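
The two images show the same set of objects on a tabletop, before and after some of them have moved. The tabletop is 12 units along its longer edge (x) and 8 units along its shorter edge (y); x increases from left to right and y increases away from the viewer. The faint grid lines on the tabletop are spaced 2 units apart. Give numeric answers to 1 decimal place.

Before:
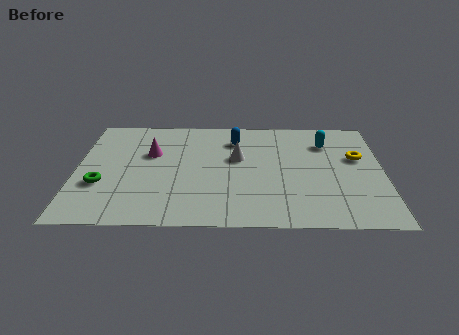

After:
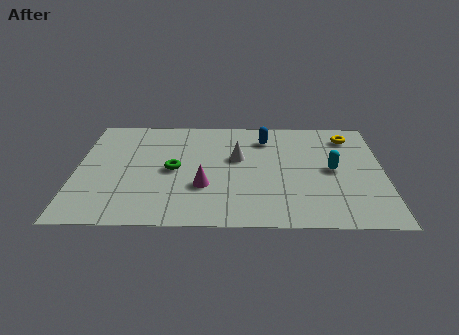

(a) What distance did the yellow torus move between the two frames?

1.6

The yellow torus was near (11.0, 4.9) before and (10.7, 6.5) after, so it travelled √(0.3² + 1.6²) ≈ 1.6 units.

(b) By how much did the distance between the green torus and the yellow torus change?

-2.8

The distance was about 10.2 in the first image and 7.4 in the second, so they moved 2.8 units closer together.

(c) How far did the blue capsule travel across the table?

1.2

From (6.2, 6.2) to (7.4, 6.3), the blue capsule covered √(1.2² + 0.1²) ≈ 1.2 units.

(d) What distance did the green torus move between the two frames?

3.0

The green torus moved from about (1.0, 2.8) to (3.8, 3.9), a distance of √(2.8² + 1.1²) ≈ 3.0.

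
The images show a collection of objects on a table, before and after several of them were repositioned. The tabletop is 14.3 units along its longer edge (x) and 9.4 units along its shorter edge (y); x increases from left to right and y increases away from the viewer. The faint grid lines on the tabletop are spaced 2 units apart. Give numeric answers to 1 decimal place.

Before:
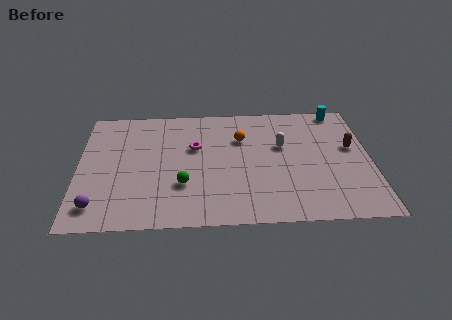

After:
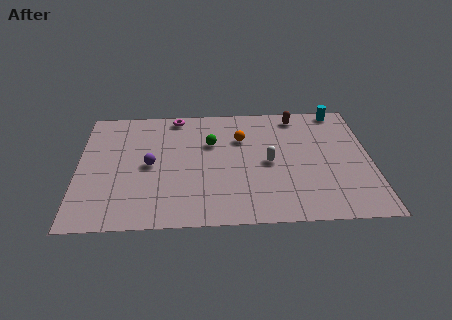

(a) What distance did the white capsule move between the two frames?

1.5

The white capsule moved from about (10.0, 5.8) to (9.3, 4.5), a distance of √(0.7² + 1.3²) ≈ 1.5.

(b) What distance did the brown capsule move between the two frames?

3.7

The brown capsule moved from about (13.4, 5.5) to (10.8, 8.2), a distance of √(2.6² + 2.7²) ≈ 3.7.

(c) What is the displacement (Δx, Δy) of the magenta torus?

(-0.9, 2.6)

The magenta torus started near (5.7, 5.9) and ended near (4.8, 8.5).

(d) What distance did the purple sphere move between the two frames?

3.9

The purple sphere was near (1.0, 1.6) before and (3.5, 4.6) after, so it travelled √(2.5² + 3.0²) ≈ 3.9 units.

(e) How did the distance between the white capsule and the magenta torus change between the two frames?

+1.7

They were about 4.3 units apart before and 6.0 after — 1.7 units further apart.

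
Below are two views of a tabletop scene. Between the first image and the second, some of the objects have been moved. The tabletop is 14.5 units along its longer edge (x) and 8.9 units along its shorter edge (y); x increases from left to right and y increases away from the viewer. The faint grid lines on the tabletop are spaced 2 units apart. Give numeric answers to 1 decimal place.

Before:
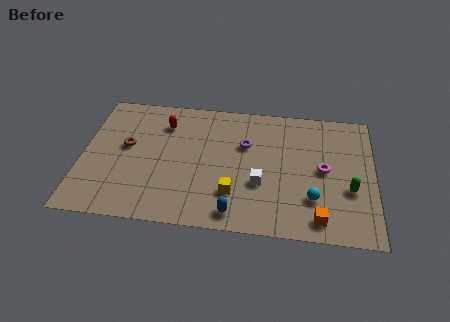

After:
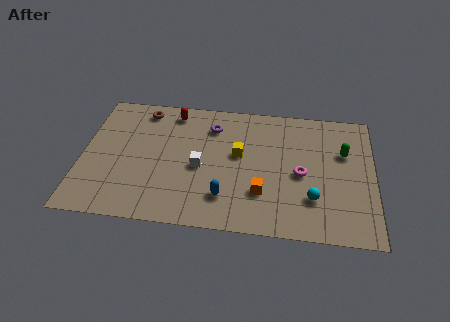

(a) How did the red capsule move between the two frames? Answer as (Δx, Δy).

(0.4, 0.9)

The red capsule was at about (4.0, 6.8) and moved to about (4.4, 7.7).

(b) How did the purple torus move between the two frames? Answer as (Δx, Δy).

(-1.7, 1.1)

The purple torus was at about (8.1, 5.8) and moved to about (6.4, 6.9).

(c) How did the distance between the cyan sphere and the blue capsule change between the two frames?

+0.3

Before: roughly 4.0 units apart; after: 4.3. That's 0.3 units further apart.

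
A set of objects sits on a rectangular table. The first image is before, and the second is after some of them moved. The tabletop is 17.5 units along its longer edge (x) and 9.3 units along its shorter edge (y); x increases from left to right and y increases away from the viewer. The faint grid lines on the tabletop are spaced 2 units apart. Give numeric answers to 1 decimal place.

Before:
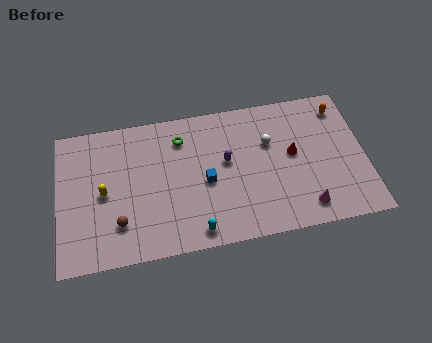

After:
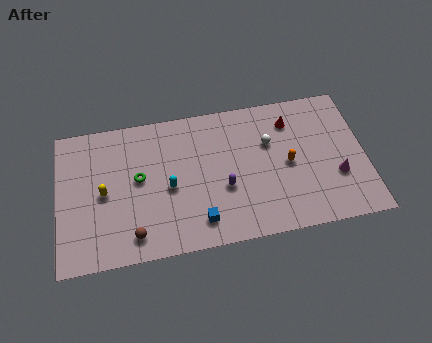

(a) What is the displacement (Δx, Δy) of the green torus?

(-2.5, -2.2)

From the two frames, the green torus sits at roughly (7.1, 7.3) before and (4.6, 5.1) after.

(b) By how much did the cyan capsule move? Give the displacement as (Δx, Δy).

(-1.4, 3.1)

From the two frames, the cyan capsule sits at roughly (7.7, 1.1) before and (6.3, 4.2) after.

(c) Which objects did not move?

the white sphere and the yellow capsule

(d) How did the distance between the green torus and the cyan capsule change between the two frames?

-4.3

The distance was about 6.2 in the first image and 1.9 in the second, so they moved 4.3 units closer together.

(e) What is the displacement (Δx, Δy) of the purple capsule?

(-0.2, -1.7)

From the two frames, the purple capsule sits at roughly (9.6, 5.3) before and (9.4, 3.6) after.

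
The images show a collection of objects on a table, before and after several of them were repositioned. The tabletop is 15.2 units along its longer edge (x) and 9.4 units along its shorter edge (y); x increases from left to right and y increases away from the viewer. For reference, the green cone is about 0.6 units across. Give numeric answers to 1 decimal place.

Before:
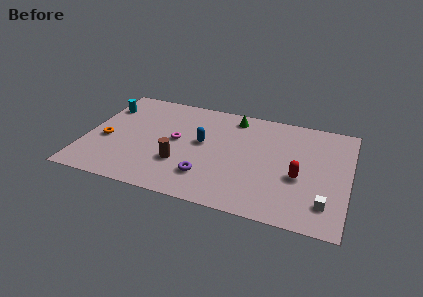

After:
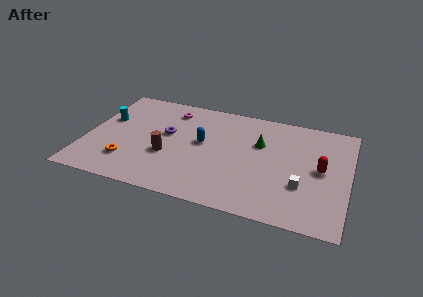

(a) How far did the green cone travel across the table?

2.6

From (8.3, 8.1) to (10.0, 6.1), the green cone covered √(1.7² + 2.0²) ≈ 2.6 units.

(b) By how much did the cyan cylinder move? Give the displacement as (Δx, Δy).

(0.2, -1.2)

The cyan cylinder started near (0.8, 7.0) and ended near (1.0, 5.8).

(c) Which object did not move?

the blue capsule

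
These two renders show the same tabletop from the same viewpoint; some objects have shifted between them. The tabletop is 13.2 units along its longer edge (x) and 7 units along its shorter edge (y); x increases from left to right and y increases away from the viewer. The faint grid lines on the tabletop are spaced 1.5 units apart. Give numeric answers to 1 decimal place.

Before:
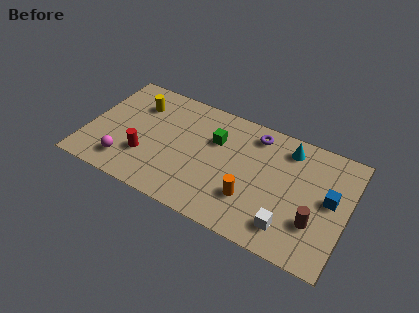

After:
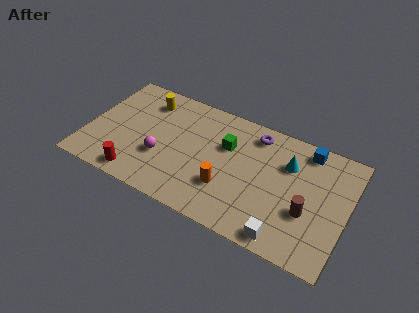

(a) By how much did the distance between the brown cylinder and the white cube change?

+0.6

They were about 1.4 units apart before and 2.0 after — 0.6 units further apart.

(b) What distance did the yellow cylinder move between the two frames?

0.6

The yellow cylinder was near (2.3, 5.2) before and (2.7, 5.6) after, so it travelled √(0.4² + 0.4²) ≈ 0.6 units.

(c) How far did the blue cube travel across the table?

2.7

The blue cube was near (12.3, 3.8) before and (10.9, 6.1) after, so it travelled √(1.4² + 2.3²) ≈ 2.7 units.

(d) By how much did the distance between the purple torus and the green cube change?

-0.4

Before: roughly 2.2 units apart; after: 1.8. That's 0.4 units closer together.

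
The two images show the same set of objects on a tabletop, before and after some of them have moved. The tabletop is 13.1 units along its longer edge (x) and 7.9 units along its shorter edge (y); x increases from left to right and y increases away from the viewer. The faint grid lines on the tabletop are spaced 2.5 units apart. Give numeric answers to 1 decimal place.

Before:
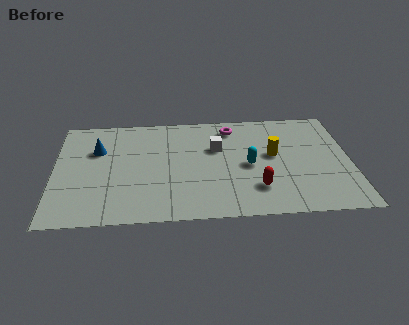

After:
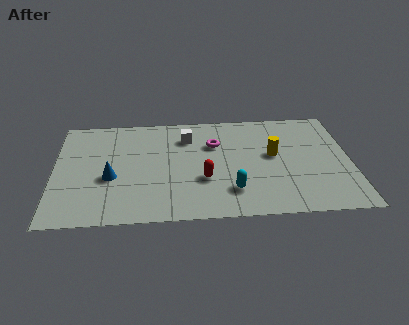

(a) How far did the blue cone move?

2.2

The blue cone was near (1.9, 5.3) before and (2.5, 3.2) after, so it travelled √(0.6² + 2.1²) ≈ 2.2 units.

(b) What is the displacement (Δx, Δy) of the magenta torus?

(-0.8, -1.2)

The magenta torus was at about (7.9, 6.6) and moved to about (7.1, 5.4).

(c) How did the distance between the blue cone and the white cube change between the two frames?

-0.9

The distance was about 5.3 in the first image and 4.4 in the second, so they moved 0.9 units closer together.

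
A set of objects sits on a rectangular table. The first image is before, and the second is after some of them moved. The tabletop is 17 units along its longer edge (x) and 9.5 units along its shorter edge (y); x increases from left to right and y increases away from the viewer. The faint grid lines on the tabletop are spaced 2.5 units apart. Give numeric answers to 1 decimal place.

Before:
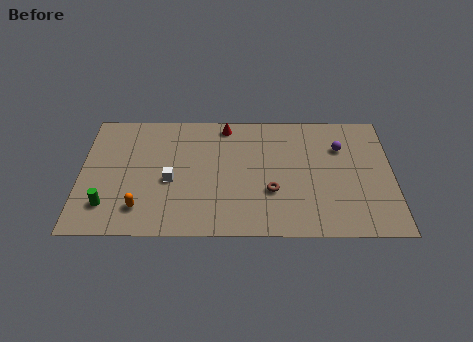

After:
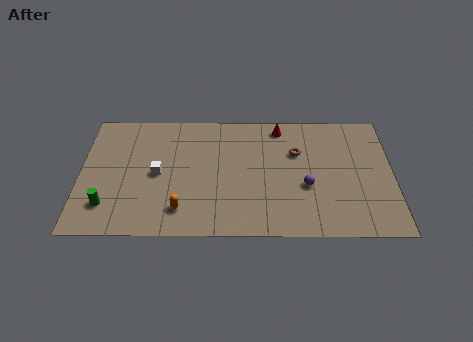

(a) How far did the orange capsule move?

2.2

The orange capsule was near (3.3, 2.0) before and (5.5, 1.9) after, so it travelled √(2.2² + 0.1²) ≈ 2.2 units.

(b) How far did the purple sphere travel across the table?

3.6

From (14.2, 6.7) to (12.3, 3.7), the purple sphere covered √(1.9² + 3.0²) ≈ 3.6 units.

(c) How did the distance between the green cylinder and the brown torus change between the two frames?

+2.1

The distance was about 9.0 in the first image and 11.1 in the second, so they moved 2.1 units further apart.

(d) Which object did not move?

the green cylinder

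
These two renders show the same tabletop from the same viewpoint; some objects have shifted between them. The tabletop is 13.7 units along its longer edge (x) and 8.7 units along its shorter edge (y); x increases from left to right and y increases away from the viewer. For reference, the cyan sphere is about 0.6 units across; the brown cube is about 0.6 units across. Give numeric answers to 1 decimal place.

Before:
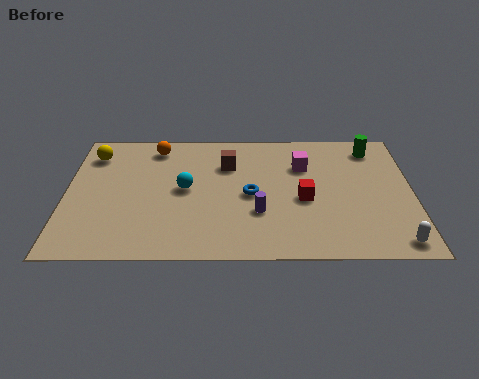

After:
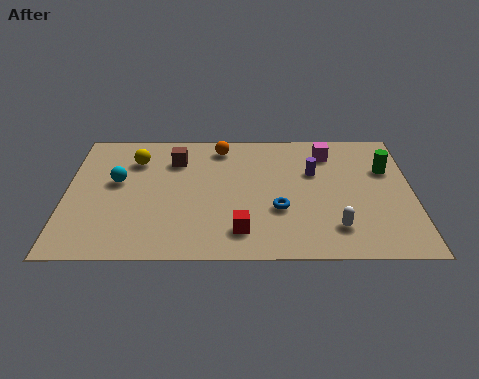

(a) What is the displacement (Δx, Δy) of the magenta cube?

(1.0, 0.9)

The magenta cube started near (9.4, 6.1) and ended near (10.4, 7.0).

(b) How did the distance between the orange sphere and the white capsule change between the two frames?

-4.3

They were about 11.4 units apart before and 7.1 after — 4.3 units closer together.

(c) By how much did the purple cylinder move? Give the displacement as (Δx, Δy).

(2.2, 2.7)

From the two frames, the purple cylinder sits at roughly (7.6, 2.9) before and (9.8, 5.6) after.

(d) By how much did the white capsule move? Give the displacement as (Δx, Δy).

(-2.3, 0.9)

The white capsule started near (12.9, 1.0) and ended near (10.6, 1.9).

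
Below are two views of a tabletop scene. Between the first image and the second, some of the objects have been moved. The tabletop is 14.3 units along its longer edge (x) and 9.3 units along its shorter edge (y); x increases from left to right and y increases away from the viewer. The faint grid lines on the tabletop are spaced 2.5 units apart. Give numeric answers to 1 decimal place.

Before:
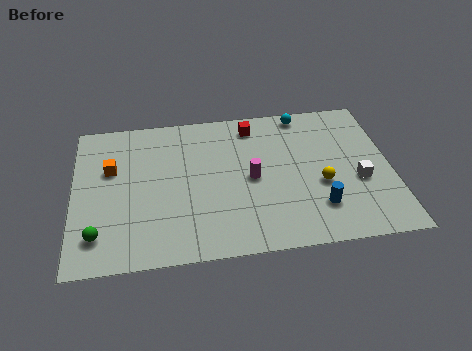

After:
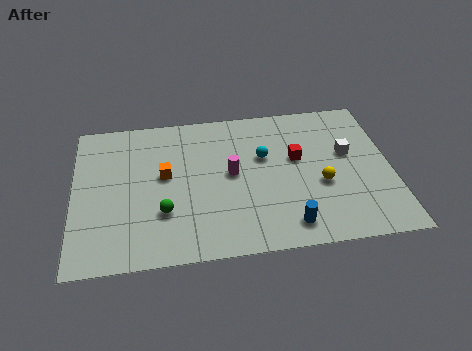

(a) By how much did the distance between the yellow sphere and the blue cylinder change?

+1.4

The distance was about 1.4 in the first image and 2.8 in the second, so they moved 1.4 units further apart.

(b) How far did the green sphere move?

3.1

The green sphere was near (1.1, 1.9) before and (4.0, 2.9) after, so it travelled √(2.9² + 1.0²) ≈ 3.1 units.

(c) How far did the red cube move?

3.1

The red cube moved from about (8.2, 7.9) to (10.1, 5.5), a distance of √(1.9² + 2.4²) ≈ 3.1.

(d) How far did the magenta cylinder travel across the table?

1.0

The magenta cylinder moved from about (8.0, 4.5) to (7.1, 4.9), a distance of √(0.9² + 0.4²) ≈ 1.0.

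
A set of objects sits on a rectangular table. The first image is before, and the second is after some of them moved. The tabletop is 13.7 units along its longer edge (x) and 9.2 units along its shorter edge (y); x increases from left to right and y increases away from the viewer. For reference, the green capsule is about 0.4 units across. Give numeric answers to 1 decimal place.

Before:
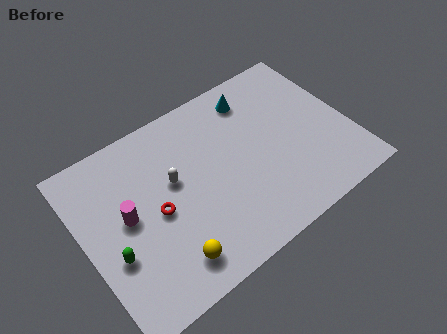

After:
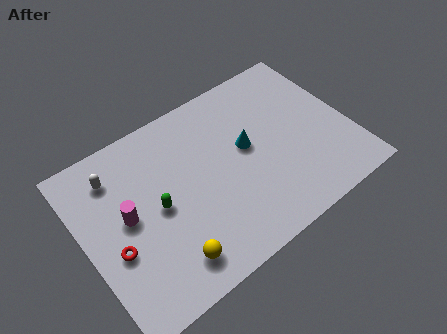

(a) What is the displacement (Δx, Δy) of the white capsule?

(-2.7, 1.9)

The white capsule started near (4.7, 5.4) and ended near (2.0, 7.3).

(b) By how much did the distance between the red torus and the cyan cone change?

+0.7

Before: roughly 6.7 units apart; after: 7.4. That's 0.7 units further apart.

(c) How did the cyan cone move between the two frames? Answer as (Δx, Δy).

(-0.9, -2.5)

The cyan cone started near (9.4, 7.6) and ended near (8.5, 5.1).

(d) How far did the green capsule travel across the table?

2.7

From (1.2, 3.4) to (3.7, 4.5), the green capsule covered √(2.5² + 1.1²) ≈ 2.7 units.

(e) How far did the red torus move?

2.4

The red torus was near (3.6, 4.3) before and (1.3, 3.6) after, so it travelled √(2.3² + 0.7²) ≈ 2.4 units.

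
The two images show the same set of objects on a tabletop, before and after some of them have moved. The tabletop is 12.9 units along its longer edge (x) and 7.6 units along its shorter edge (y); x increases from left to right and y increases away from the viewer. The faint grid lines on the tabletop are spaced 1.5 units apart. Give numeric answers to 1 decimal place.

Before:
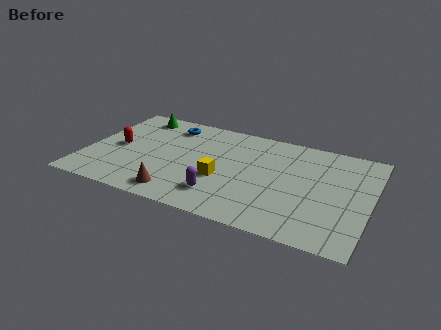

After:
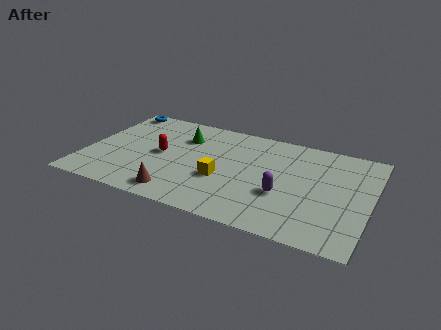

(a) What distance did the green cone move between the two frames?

2.5

The green cone moved from about (1.9, 6.5) to (4.2, 5.5), a distance of √(2.3² + 1.0²) ≈ 2.5.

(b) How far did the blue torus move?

2.7

From (3.5, 6.2) to (0.9, 6.8), the blue torus covered √(2.6² + 0.6²) ≈ 2.7 units.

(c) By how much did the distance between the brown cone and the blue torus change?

+1.5

They were about 5.2 units apart before and 6.7 after — 1.5 units further apart.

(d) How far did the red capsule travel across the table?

2.0

The red capsule was near (1.4, 3.7) before and (3.4, 3.8) after, so it travelled √(2.0² + 0.1²) ≈ 2.0 units.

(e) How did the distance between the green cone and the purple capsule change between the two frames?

-1.0

They were about 6.6 units apart before and 5.6 after — 1.0 units closer together.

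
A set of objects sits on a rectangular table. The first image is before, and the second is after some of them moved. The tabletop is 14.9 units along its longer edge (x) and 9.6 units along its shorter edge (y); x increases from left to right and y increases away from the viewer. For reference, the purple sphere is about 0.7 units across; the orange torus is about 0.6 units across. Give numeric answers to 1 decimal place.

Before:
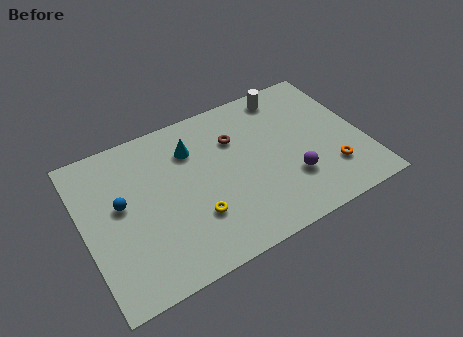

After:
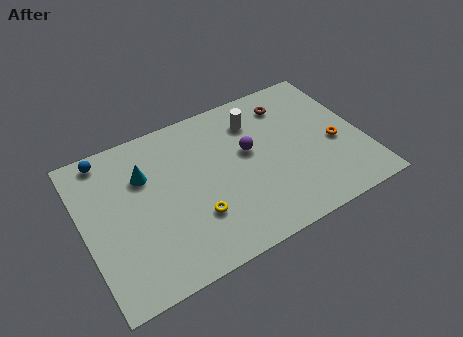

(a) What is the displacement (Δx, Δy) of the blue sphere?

(-0.4, 3.2)

From the two frames, the blue sphere sits at roughly (2.0, 5.4) before and (1.6, 8.6) after.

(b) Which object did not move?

the yellow torus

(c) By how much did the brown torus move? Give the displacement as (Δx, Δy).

(3.1, 1.0)

The brown torus started near (8.3, 6.7) and ended near (11.4, 7.7).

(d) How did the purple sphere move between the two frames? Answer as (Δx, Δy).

(-1.9, 2.7)

The purple sphere started near (10.8, 2.9) and ended near (8.9, 5.6).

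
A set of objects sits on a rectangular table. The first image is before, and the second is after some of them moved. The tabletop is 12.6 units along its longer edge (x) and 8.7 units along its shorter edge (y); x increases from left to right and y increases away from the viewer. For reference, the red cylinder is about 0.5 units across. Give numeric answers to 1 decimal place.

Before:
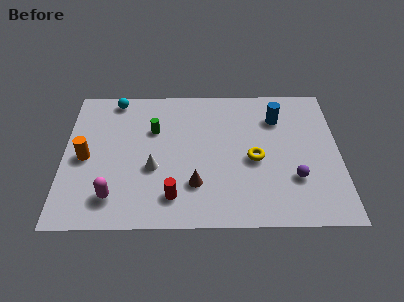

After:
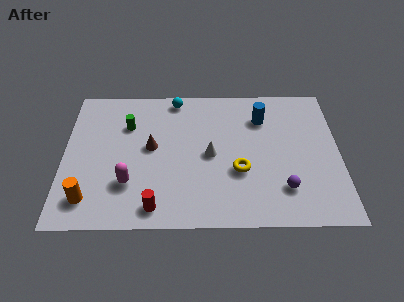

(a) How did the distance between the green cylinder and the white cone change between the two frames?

+1.8

They were about 2.4 units apart before and 4.2 after — 1.8 units further apart.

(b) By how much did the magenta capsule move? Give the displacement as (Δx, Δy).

(0.7, 0.8)

The magenta capsule started near (2.3, 1.7) and ended near (3.0, 2.5).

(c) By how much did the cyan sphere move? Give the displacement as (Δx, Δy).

(2.8, 0.0)

The cyan sphere started near (2.3, 7.8) and ended near (5.1, 7.8).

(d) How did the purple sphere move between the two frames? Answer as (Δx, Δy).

(-0.5, -0.6)

From the two frames, the purple sphere sits at roughly (10.5, 2.7) before and (10.0, 2.1) after.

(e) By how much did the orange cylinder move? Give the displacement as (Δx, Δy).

(0.2, -2.5)

The orange cylinder was at about (1.0, 4.1) and moved to about (1.2, 1.6).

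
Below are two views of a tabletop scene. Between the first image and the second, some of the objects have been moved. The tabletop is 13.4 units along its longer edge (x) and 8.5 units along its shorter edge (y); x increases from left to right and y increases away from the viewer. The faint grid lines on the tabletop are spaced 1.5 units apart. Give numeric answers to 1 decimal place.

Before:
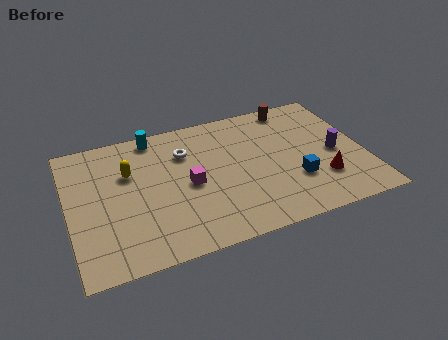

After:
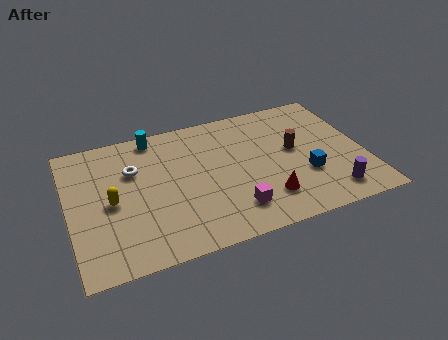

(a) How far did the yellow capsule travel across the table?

1.8

The yellow capsule moved from about (2.8, 5.6) to (1.9, 4.0), a distance of √(0.9² + 1.6²) ≈ 1.8.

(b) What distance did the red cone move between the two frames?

2.6

From (11.3, 2.4) to (8.7, 2.0), the red cone covered √(2.6² + 0.4²) ≈ 2.6 units.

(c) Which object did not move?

the cyan cylinder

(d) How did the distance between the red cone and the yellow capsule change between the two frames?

-2.0

Before: roughly 9.1 units apart; after: 7.1. That's 2.0 units closer together.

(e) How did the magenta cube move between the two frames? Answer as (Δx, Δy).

(1.8, -2.2)

The magenta cube started near (5.4, 4.0) and ended near (7.2, 1.8).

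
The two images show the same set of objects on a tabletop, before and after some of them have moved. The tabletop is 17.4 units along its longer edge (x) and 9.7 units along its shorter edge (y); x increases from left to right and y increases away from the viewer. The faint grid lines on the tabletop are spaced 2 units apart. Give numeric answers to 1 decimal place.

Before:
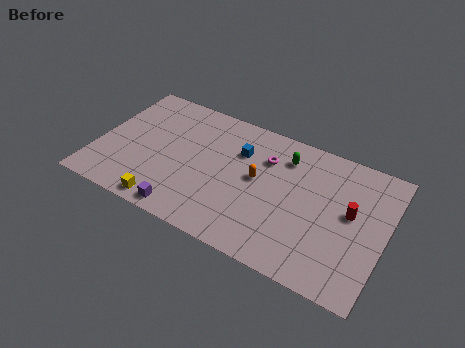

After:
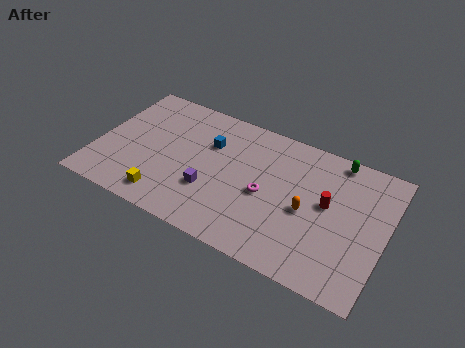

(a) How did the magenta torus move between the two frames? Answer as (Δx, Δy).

(0.3, -2.6)

From the two frames, the magenta torus sits at roughly (10.0, 7.0) before and (10.3, 4.4) after.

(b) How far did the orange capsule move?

3.2

The orange capsule moved from about (9.7, 5.3) to (12.8, 4.4), a distance of √(3.1² + 0.9²) ≈ 3.2.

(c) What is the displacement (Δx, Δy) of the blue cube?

(-1.8, -0.2)

The blue cube started near (8.4, 6.8) and ended near (6.6, 6.6).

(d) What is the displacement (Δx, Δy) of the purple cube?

(1.2, 2.2)

From the two frames, the purple cube sits at roughly (5.9, 1.0) before and (7.1, 3.2) after.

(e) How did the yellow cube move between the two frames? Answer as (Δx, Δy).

(-0.1, 0.5)

From the two frames, the yellow cube sits at roughly (4.7, 1.0) before and (4.6, 1.5) after.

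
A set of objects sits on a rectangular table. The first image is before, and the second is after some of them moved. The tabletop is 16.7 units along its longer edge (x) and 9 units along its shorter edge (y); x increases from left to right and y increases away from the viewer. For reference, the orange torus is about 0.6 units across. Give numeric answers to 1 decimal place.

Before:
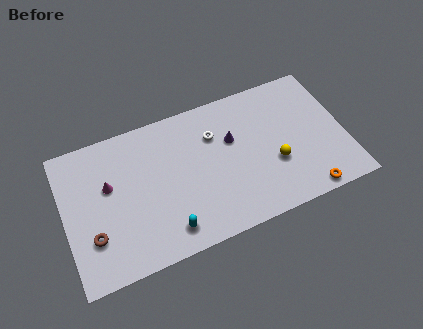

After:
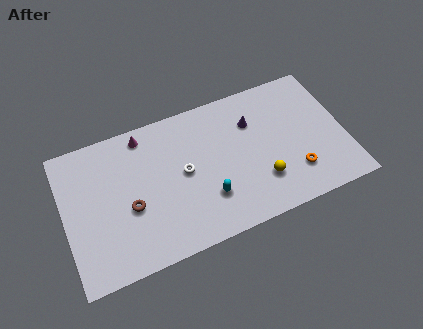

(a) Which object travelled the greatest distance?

the magenta cone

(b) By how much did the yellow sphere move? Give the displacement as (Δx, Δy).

(-0.9, -0.8)

The yellow sphere started near (12.4, 3.3) and ended near (11.5, 2.5).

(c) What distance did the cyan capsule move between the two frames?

2.7

The cyan capsule moved from about (5.8, 1.5) to (8.3, 2.6), a distance of √(2.5² + 1.1²) ≈ 2.7.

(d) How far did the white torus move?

2.6

The white torus was near (9.1, 6.4) before and (7.1, 4.7) after, so it travelled √(2.0² + 1.7²) ≈ 2.6 units.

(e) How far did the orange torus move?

1.6

The orange torus was near (14.0, 0.8) before and (13.5, 2.3) after, so it travelled √(0.5² + 1.5²) ≈ 1.6 units.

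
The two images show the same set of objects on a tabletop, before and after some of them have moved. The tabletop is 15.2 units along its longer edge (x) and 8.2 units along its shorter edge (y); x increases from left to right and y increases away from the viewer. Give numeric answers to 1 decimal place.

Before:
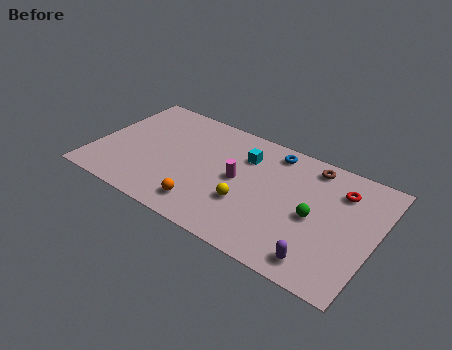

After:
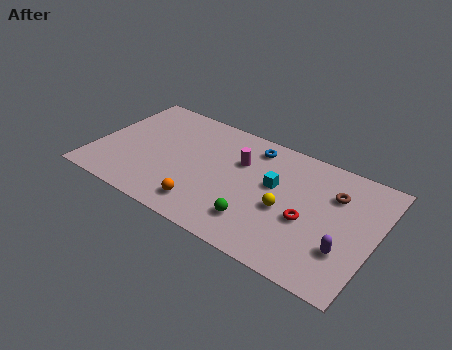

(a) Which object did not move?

the orange sphere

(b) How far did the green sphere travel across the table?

3.4

From (12.0, 3.8) to (9.2, 1.9), the green sphere covered √(2.8² + 1.9²) ≈ 3.4 units.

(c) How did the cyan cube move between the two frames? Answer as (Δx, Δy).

(1.8, -1.2)

From the two frames, the cyan cube sits at roughly (7.9, 6.0) before and (9.7, 4.8) after.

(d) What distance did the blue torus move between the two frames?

1.1

From (9.3, 7.1) to (8.2, 6.9), the blue torus covered √(1.1² + 0.2²) ≈ 1.1 units.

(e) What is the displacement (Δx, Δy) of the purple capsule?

(1.1, 1.3)

From the two frames, the purple capsule sits at roughly (12.7, 1.2) before and (13.8, 2.5) after.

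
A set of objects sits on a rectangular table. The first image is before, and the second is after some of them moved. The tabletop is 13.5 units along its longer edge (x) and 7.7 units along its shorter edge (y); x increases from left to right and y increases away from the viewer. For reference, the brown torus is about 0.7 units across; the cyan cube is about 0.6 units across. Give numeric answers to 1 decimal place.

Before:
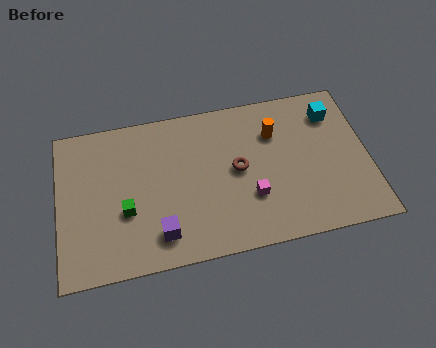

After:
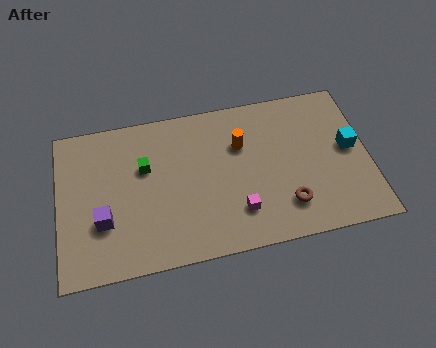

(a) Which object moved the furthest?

the brown torus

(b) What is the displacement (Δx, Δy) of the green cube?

(0.9, 2.0)

The green cube was at about (2.9, 2.9) and moved to about (3.8, 4.9).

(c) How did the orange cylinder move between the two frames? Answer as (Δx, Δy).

(-1.5, -0.3)

The orange cylinder started near (9.5, 5.5) and ended near (8.0, 5.2).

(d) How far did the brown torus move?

3.0

The brown torus moved from about (7.8, 4.0) to (9.8, 1.8), a distance of √(2.0² + 2.2²) ≈ 3.0.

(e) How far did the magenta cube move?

0.8

The magenta cube moved from about (8.3, 2.5) to (7.7, 1.9), a distance of √(0.6² + 0.6²) ≈ 0.8.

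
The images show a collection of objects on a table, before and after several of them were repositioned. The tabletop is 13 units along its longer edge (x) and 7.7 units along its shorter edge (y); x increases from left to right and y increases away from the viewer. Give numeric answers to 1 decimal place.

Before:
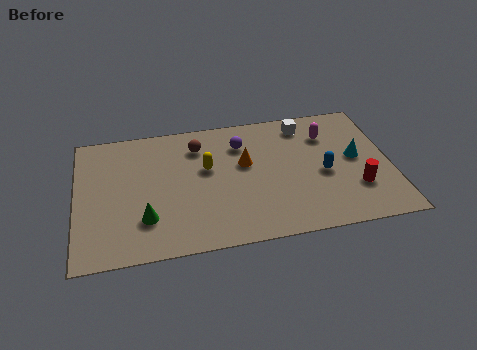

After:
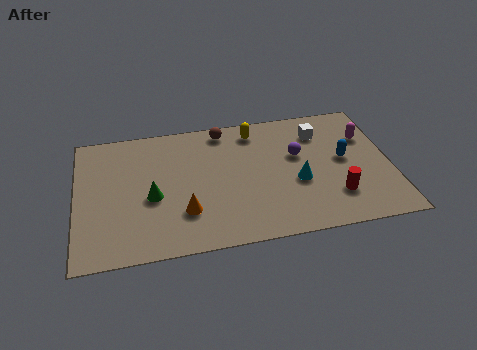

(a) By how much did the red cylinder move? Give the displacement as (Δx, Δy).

(-0.9, -0.3)

The red cylinder started near (11.5, 2.3) and ended near (10.6, 2.0).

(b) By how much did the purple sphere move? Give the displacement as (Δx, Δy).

(2.3, -1.1)

The purple sphere was at about (6.9, 5.8) and moved to about (9.2, 4.7).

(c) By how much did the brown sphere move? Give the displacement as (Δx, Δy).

(1.1, 0.8)

From the two frames, the brown sphere sits at roughly (5.1, 6.0) before and (6.2, 6.8) after.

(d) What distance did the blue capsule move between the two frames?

1.1

From (10.2, 3.4) to (11.1, 4.1), the blue capsule covered √(0.9² + 0.7²) ≈ 1.1 units.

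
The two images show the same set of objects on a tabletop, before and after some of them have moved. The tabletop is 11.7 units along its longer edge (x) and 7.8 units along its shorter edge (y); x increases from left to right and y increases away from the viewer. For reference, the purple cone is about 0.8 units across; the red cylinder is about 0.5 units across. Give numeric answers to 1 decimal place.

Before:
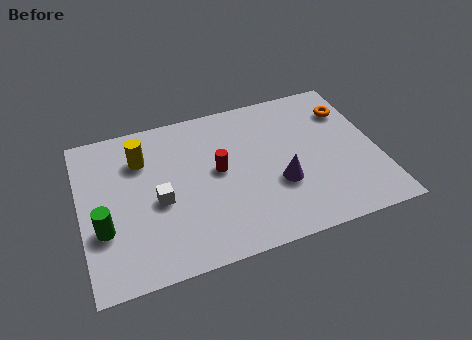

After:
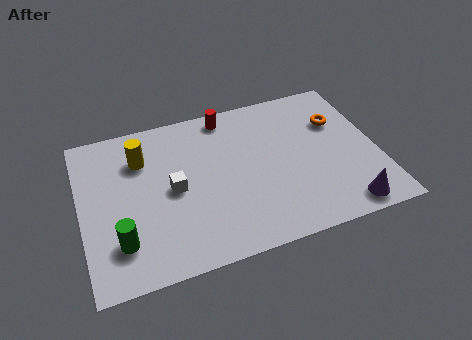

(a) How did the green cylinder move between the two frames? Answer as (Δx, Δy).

(0.6, -0.8)

From the two frames, the green cylinder sits at roughly (0.8, 2.7) before and (1.4, 1.9) after.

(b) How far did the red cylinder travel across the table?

2.8

The red cylinder moved from about (5.4, 4.2) to (6.0, 6.9), a distance of √(0.6² + 2.7²) ≈ 2.8.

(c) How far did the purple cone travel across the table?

3.1

From (7.7, 2.8) to (10.1, 0.9), the purple cone covered √(2.4² + 1.9²) ≈ 3.1 units.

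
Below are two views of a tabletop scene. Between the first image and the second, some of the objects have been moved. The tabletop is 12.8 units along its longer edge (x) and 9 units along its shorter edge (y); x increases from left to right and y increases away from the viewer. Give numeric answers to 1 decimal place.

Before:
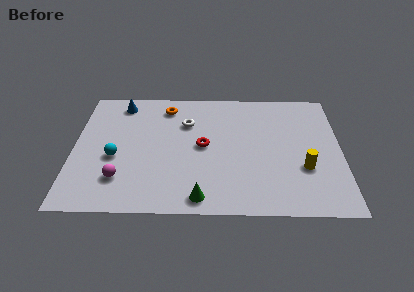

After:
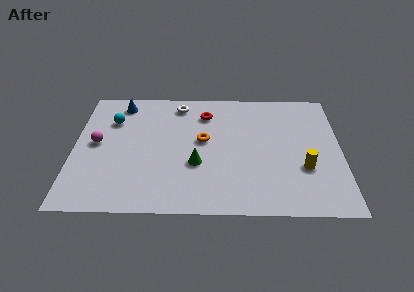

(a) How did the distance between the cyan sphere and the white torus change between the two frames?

-0.8

The distance was about 4.3 in the first image and 3.5 in the second, so they moved 0.8 units closer together.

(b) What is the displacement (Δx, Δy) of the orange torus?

(1.8, -2.5)

The orange torus started near (4.4, 7.5) and ended near (6.2, 5.0).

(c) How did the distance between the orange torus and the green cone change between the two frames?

-5.0

The distance was about 6.7 in the first image and 1.7 in the second, so they moved 5.0 units closer together.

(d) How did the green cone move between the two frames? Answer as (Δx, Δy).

(-0.2, 2.3)

The green cone started near (6.1, 1.0) and ended near (5.9, 3.3).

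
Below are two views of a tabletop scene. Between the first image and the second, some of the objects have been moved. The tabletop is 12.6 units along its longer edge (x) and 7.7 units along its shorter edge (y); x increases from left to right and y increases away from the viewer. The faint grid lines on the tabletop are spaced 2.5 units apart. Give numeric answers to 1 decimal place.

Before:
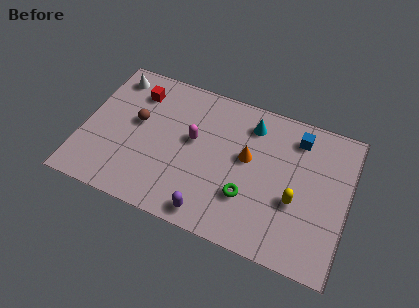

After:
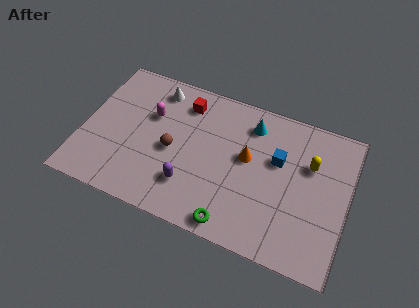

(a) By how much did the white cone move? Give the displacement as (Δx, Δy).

(2.1, 0.0)

The white cone was at about (1.1, 6.5) and moved to about (3.2, 6.5).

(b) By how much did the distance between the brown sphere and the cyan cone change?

-1.2

Before: roughly 5.6 units apart; after: 4.4. That's 1.2 units closer together.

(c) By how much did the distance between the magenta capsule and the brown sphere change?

-0.8

Before: roughly 2.7 units apart; after: 1.9. That's 0.8 units closer together.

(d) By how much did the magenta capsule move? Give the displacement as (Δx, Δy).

(-2.1, 0.6)

From the two frames, the magenta capsule sits at roughly (5.2, 4.4) before and (3.1, 5.0) after.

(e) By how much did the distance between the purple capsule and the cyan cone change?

-0.6

The distance was about 5.5 in the first image and 4.9 in the second, so they moved 0.6 units closer together.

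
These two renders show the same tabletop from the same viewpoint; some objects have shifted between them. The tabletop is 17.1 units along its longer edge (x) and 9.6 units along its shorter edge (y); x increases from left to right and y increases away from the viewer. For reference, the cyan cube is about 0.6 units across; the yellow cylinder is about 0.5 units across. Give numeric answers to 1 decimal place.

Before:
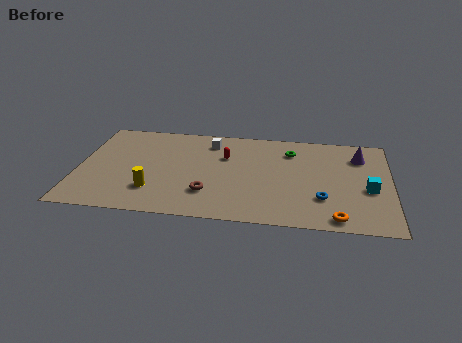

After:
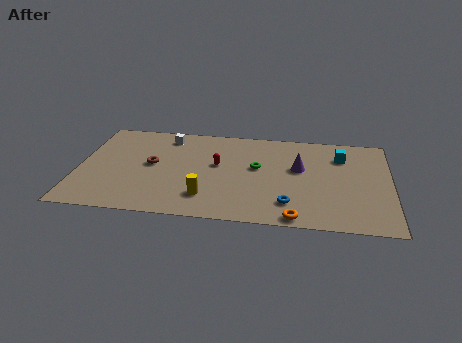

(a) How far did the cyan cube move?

3.5

The cyan cube moved from about (15.9, 4.0) to (14.4, 7.2), a distance of √(1.5² + 3.2²) ≈ 3.5.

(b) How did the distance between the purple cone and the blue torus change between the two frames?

-1.3

The distance was about 4.9 in the first image and 3.6 in the second, so they moved 1.3 units closer together.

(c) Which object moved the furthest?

the brown torus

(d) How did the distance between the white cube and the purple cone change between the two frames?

-0.5

They were about 8.3 units apart before and 7.8 after — 0.5 units closer together.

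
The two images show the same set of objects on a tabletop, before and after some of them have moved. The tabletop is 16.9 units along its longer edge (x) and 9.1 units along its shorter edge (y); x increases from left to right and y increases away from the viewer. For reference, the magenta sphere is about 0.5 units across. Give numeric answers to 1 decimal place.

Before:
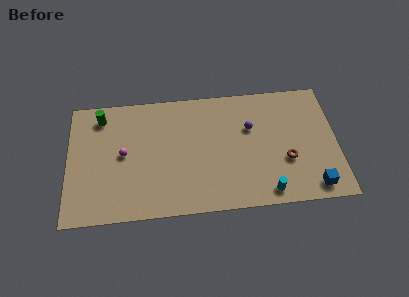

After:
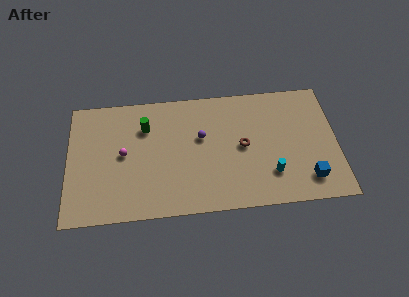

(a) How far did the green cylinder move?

3.0

From (2.1, 7.6) to (4.9, 6.6), the green cylinder covered √(2.8² + 1.0²) ≈ 3.0 units.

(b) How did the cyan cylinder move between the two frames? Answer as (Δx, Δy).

(0.3, 1.3)

The cyan cylinder started near (12.4, 1.1) and ended near (12.7, 2.4).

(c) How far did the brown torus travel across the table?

3.0

From (13.7, 3.3) to (11.0, 4.6), the brown torus covered √(2.7² + 1.3²) ≈ 3.0 units.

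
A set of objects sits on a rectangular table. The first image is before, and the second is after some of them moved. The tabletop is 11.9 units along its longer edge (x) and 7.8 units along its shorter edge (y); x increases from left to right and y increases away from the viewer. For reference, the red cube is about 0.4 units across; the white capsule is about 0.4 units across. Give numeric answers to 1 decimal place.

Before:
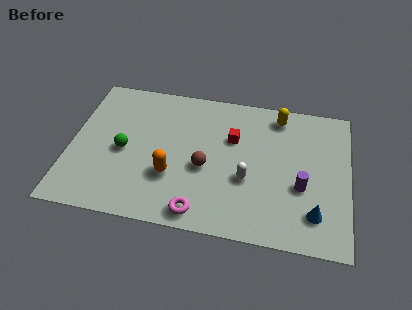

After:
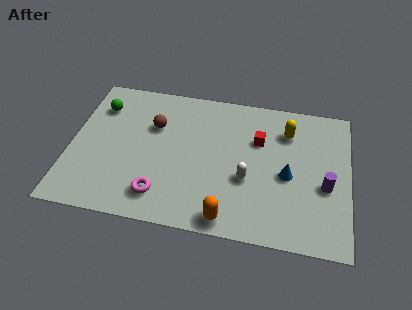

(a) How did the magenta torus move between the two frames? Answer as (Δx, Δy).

(-1.7, 0.6)

From the two frames, the magenta torus sits at roughly (5.7, 0.9) before and (4.0, 1.5) after.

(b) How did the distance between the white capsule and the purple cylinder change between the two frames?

+1.0

They were about 2.3 units apart before and 3.3 after — 1.0 units further apart.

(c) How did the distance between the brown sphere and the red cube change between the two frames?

+2.4

They were about 2.1 units apart before and 4.5 after — 2.4 units further apart.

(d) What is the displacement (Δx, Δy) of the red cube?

(1.1, 0.1)

From the two frames, the red cube sits at roughly (6.9, 5.1) before and (8.0, 5.2) after.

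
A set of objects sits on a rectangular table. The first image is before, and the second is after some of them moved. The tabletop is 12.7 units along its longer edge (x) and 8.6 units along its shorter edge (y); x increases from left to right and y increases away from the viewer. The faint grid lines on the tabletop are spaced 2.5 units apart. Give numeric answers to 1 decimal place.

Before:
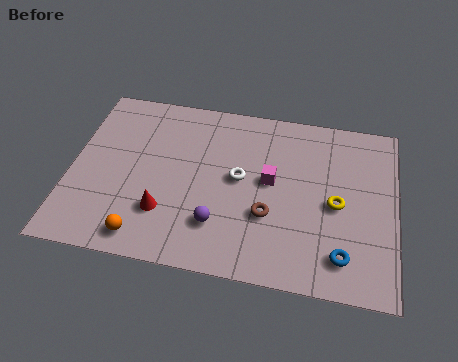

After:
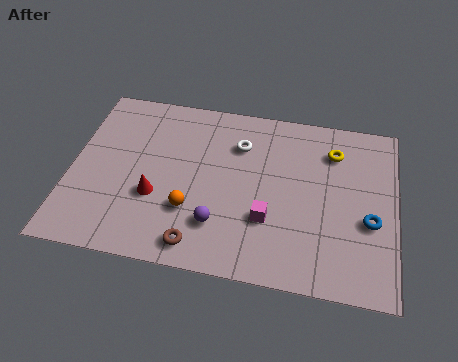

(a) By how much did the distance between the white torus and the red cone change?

+0.9

They were about 3.6 units apart before and 4.5 after — 0.9 units further apart.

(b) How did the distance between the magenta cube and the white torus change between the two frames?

+2.5

They were about 1.2 units apart before and 3.7 after — 2.5 units further apart.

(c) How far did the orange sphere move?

2.3

From (3.1, 1.1) to (4.8, 2.7), the orange sphere covered √(1.7² + 1.6²) ≈ 2.3 units.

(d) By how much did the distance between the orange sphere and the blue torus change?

-0.7

Before: roughly 7.6 units apart; after: 6.9. That's 0.7 units closer together.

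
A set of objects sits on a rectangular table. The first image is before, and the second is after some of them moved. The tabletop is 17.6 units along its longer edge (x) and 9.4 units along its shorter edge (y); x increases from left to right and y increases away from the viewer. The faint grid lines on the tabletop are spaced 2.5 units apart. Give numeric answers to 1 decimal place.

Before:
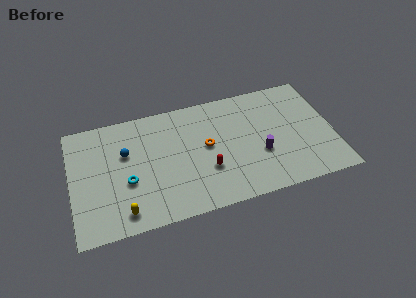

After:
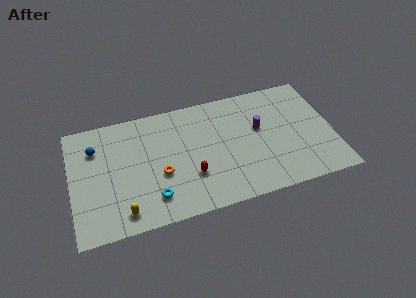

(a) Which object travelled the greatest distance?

the orange torus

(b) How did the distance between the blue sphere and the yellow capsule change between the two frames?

+1.1

They were about 4.6 units apart before and 5.7 after — 1.1 units further apart.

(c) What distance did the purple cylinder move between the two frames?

2.1

The purple cylinder moved from about (12.6, 3.5) to (12.7, 5.6), a distance of √(0.1² + 2.1²) ≈ 2.1.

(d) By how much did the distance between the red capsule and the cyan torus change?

-2.5

Before: roughly 5.3 units apart; after: 2.8. That's 2.5 units closer together.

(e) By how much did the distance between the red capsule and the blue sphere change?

+1.3

They were about 6.0 units apart before and 7.3 after — 1.3 units further apart.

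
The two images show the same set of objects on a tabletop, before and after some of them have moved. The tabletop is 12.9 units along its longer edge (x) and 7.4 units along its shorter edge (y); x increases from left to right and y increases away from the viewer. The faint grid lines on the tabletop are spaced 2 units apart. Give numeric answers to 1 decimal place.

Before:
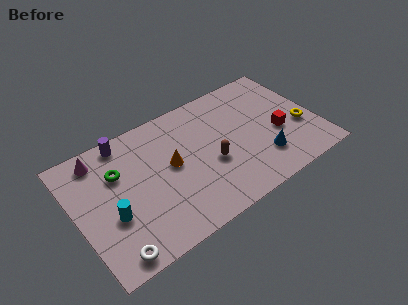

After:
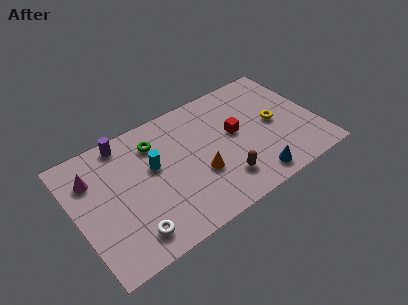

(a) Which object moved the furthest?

the cyan cylinder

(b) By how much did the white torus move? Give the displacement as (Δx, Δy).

(1.1, 0.5)

The white torus was at about (1.4, 0.8) and moved to about (2.5, 1.3).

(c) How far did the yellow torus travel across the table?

1.6

From (12.0, 2.8) to (10.7, 3.7), the yellow torus covered √(1.3² + 0.9²) ≈ 1.6 units.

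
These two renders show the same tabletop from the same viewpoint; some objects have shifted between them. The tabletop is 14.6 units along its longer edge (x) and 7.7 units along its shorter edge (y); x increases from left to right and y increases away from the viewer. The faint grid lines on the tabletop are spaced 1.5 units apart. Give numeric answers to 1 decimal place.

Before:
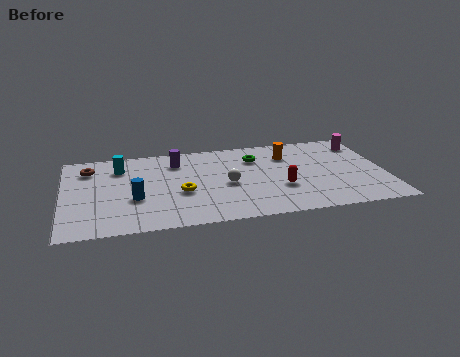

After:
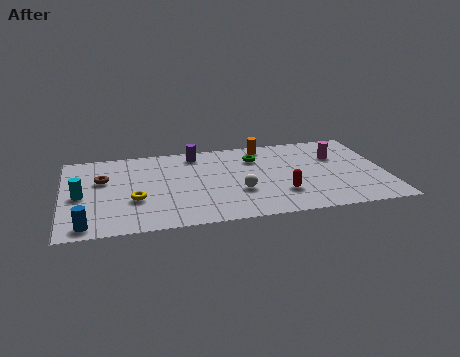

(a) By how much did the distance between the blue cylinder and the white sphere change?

+2.9

The distance was about 4.2 in the first image and 7.1 in the second, so they moved 2.9 units further apart.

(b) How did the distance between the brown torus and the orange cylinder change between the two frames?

-1.4

Before: roughly 9.1 units apart; after: 7.7. That's 1.4 units closer together.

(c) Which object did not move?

the green torus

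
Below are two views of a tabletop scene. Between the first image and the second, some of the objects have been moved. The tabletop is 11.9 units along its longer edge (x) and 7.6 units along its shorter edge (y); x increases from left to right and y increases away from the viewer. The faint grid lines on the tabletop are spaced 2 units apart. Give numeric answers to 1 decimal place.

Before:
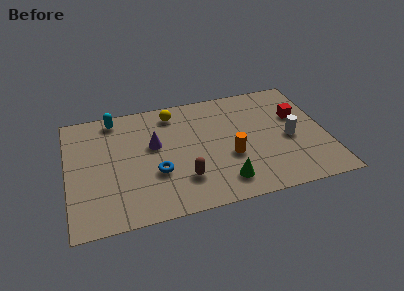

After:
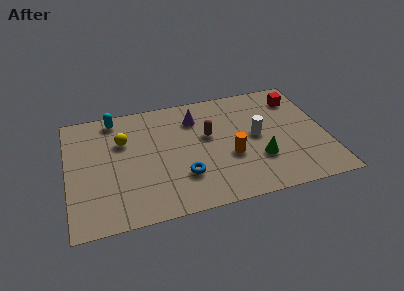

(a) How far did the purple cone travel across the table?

2.4

The purple cone moved from about (4.0, 4.5) to (6.0, 5.8), a distance of √(2.0² + 1.3²) ≈ 2.4.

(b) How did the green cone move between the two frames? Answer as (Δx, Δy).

(1.7, 1.0)

The green cone started near (7.0, 1.4) and ended near (8.7, 2.4).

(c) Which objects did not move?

the cyan capsule and the orange cylinder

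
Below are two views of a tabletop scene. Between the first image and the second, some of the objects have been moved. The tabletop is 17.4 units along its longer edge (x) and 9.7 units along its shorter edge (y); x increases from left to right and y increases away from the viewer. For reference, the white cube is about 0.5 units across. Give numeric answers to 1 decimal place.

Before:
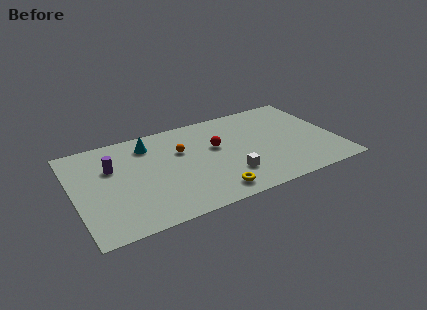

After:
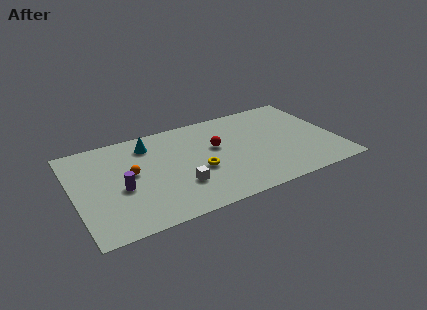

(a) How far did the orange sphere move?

3.5

The orange sphere moved from about (7.2, 6.3) to (3.8, 5.3), a distance of √(3.4² + 1.0²) ≈ 3.5.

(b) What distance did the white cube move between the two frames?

3.3

From (10.0, 2.6) to (6.7, 2.9), the white cube covered √(3.3² + 0.3²) ≈ 3.3 units.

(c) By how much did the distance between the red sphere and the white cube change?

+0.8

The distance was about 3.2 in the first image and 4.0 in the second, so they moved 0.8 units further apart.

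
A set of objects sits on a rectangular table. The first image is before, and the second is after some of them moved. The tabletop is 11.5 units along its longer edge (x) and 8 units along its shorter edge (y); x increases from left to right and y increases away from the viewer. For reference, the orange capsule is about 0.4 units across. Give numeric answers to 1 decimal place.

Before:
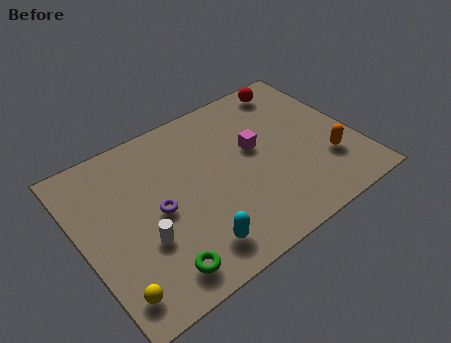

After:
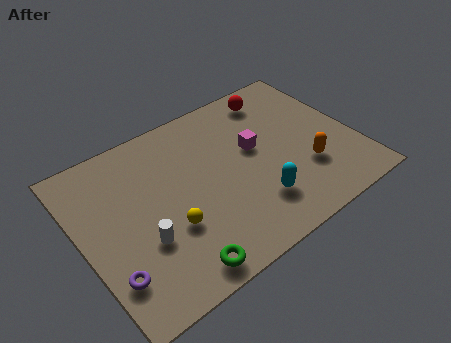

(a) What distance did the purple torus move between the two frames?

2.9

From (3.1, 3.8) to (0.8, 2.0), the purple torus covered √(2.3² + 1.8²) ≈ 2.9 units.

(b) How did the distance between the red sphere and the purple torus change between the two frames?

+2.1

The distance was about 7.2 in the first image and 9.3 in the second, so they moved 2.1 units further apart.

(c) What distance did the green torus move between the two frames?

0.8

From (2.6, 1.2) to (3.3, 0.9), the green torus covered √(0.7² + 0.3²) ≈ 0.8 units.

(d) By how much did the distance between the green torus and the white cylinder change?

+0.5

The distance was about 1.6 in the first image and 2.1 in the second, so they moved 0.5 units further apart.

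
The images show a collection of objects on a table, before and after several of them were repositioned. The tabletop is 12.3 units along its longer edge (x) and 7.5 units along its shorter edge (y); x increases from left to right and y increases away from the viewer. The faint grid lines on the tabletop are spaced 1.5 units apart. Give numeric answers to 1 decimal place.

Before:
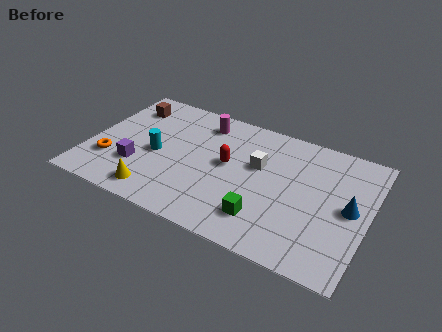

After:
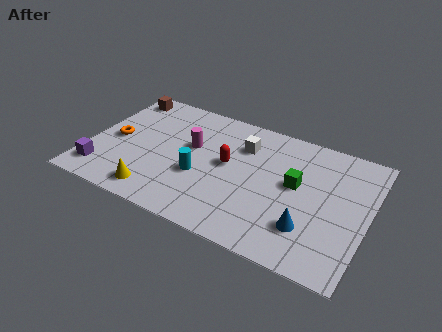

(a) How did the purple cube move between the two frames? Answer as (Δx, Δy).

(-1.5, -0.9)

The purple cube was at about (2.3, 2.3) and moved to about (0.8, 1.4).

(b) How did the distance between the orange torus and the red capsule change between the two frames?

-0.3

The distance was about 5.3 in the first image and 5.0 in the second, so they moved 0.3 units closer together.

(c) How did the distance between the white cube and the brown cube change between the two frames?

-0.4

They were about 6.2 units apart before and 5.8 after — 0.4 units closer together.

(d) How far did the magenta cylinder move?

1.7

From (4.7, 6.2) to (4.4, 4.5), the magenta cylinder covered √(0.3² + 1.7²) ≈ 1.7 units.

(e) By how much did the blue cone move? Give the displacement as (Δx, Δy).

(-1.6, -1.8)

The blue cone was at about (11.5, 3.8) and moved to about (9.9, 2.0).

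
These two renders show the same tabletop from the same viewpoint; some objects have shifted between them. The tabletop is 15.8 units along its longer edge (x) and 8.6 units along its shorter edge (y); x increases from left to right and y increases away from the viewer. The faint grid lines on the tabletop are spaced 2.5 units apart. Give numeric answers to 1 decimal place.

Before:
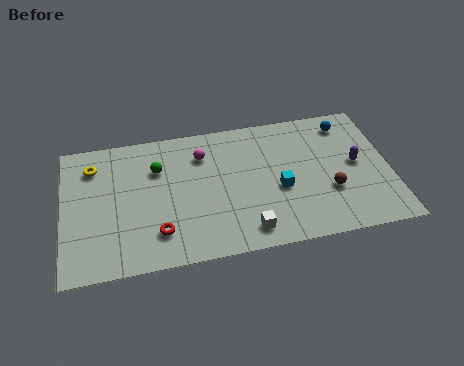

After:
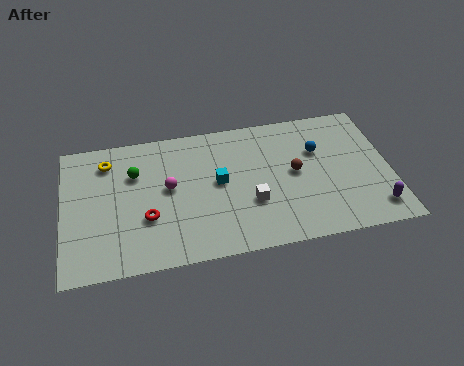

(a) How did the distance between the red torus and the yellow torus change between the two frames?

-1.3

They were about 5.6 units apart before and 4.3 after — 1.3 units closer together.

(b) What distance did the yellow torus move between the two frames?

0.7

The yellow torus moved from about (1.5, 6.7) to (2.2, 6.9), a distance of √(0.7² + 0.2²) ≈ 0.7.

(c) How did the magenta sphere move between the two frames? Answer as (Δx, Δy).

(-1.7, -1.8)

From the two frames, the magenta sphere sits at roughly (6.8, 6.5) before and (5.1, 4.7) after.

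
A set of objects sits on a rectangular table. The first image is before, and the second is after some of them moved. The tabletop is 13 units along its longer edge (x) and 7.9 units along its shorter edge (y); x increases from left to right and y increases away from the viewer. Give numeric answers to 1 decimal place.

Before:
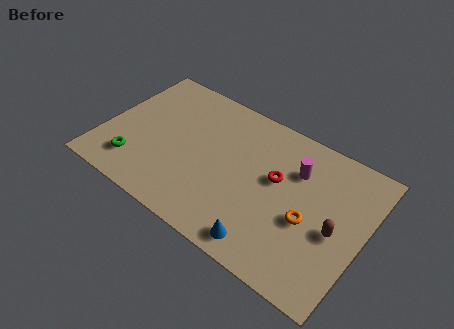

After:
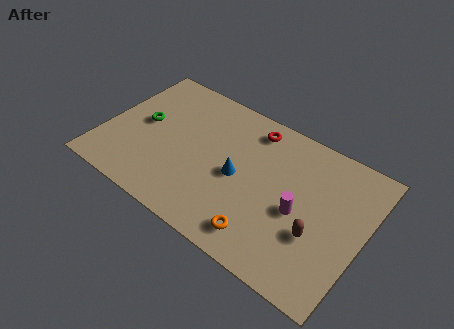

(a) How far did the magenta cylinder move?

2.2

The magenta cylinder moved from about (9.4, 5.6) to (9.9, 3.5), a distance of √(0.5² + 2.1²) ≈ 2.2.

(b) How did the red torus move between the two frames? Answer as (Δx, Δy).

(-1.6, 2.1)

The red torus was at about (8.6, 4.6) and moved to about (7.0, 6.7).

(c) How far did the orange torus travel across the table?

2.8

The orange torus was near (10.4, 3.3) before and (8.5, 1.3) after, so it travelled √(1.9² + 2.0²) ≈ 2.8 units.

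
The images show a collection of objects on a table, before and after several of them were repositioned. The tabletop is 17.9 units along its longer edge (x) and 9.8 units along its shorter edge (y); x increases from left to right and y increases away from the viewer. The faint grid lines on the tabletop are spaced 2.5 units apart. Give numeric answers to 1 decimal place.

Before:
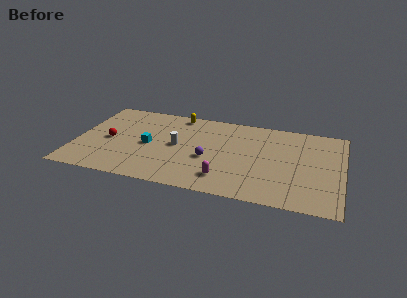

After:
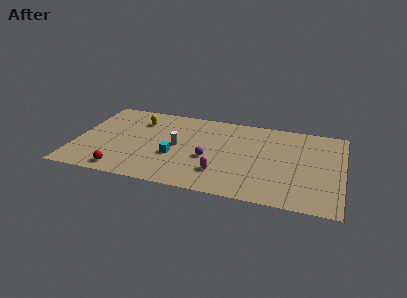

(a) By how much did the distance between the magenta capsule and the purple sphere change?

-0.6

The distance was about 2.3 in the first image and 1.7 in the second, so they moved 0.6 units closer together.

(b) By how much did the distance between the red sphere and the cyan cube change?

+1.4

Before: roughly 2.7 units apart; after: 4.1. That's 1.4 units further apart.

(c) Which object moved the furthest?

the red sphere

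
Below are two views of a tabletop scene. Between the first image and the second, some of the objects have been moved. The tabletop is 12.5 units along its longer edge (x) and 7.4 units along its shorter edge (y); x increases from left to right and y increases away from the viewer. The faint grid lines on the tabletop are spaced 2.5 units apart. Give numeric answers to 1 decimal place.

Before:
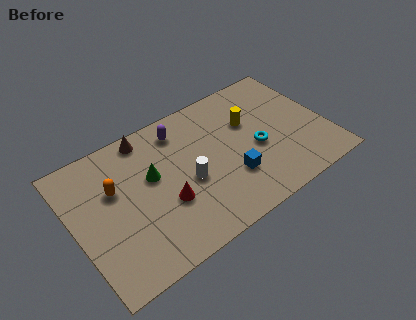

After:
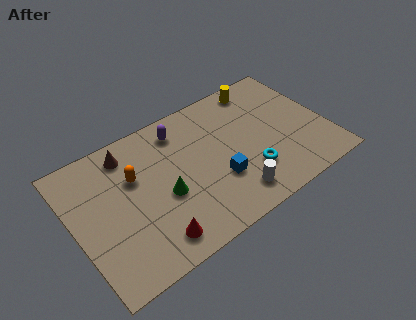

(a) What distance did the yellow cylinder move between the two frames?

1.9

The yellow cylinder moved from about (8.9, 4.8) to (9.8, 6.5), a distance of √(0.9² + 1.7²) ≈ 1.9.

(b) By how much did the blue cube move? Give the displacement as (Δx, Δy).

(-0.6, 0.2)

The blue cube started near (7.5, 2.3) and ended near (6.9, 2.5).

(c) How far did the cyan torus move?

1.3

The cyan torus moved from about (9.0, 3.2) to (8.4, 2.1), a distance of √(0.6² + 1.1²) ≈ 1.3.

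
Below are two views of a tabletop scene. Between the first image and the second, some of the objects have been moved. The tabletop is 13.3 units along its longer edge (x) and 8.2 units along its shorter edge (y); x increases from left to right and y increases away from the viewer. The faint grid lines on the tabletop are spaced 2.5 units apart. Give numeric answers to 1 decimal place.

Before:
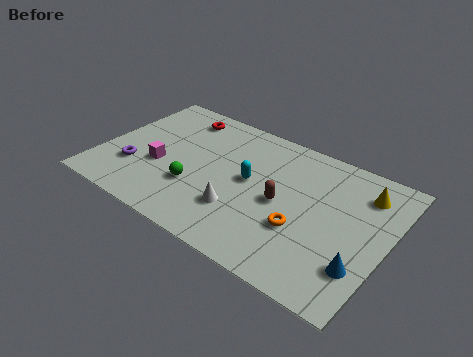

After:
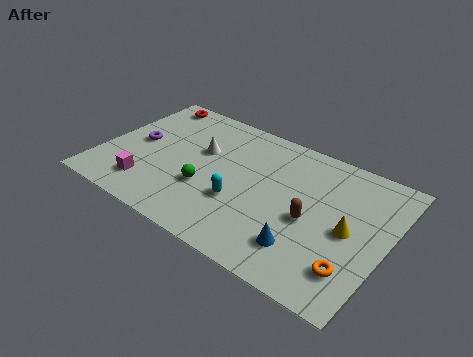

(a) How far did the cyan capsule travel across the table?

1.5

The cyan capsule was near (6.9, 4.4) before and (6.7, 2.9) after, so it travelled √(0.2² + 1.5²) ≈ 1.5 units.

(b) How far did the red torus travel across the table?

1.6

The red torus was near (3.0, 6.9) before and (1.4, 7.3) after, so it travelled √(1.6² + 0.4²) ≈ 1.6 units.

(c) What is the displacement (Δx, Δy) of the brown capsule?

(1.4, -0.3)

The brown capsule was at about (8.5, 3.9) and moved to about (9.9, 3.6).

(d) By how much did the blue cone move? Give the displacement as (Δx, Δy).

(-2.5, -0.3)

The blue cone started near (12.4, 2.2) and ended near (9.9, 1.9).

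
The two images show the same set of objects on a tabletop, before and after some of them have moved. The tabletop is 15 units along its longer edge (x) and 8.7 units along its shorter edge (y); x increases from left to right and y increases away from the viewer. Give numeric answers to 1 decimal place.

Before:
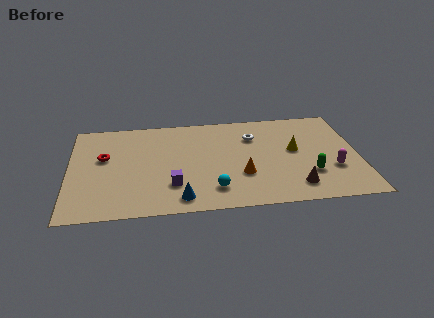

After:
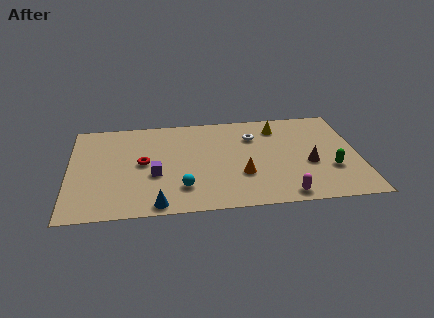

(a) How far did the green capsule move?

1.1

The green capsule moved from about (12.4, 2.6) to (13.5, 2.9), a distance of √(1.1² + 0.3²) ≈ 1.1.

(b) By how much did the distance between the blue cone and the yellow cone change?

+1.9

The distance was about 7.0 in the first image and 8.9 in the second, so they moved 1.9 units further apart.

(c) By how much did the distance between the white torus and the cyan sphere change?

+0.7

The distance was about 5.0 in the first image and 5.7 in the second, so they moved 0.7 units further apart.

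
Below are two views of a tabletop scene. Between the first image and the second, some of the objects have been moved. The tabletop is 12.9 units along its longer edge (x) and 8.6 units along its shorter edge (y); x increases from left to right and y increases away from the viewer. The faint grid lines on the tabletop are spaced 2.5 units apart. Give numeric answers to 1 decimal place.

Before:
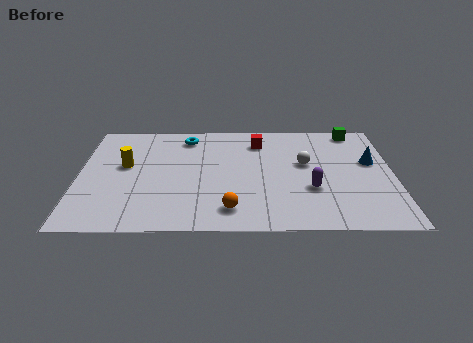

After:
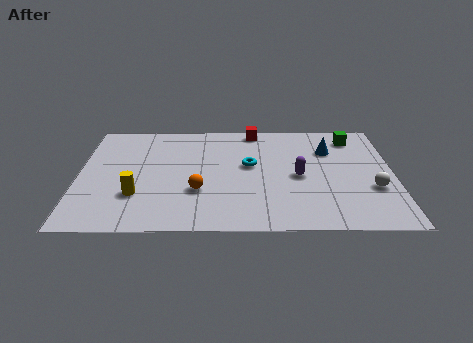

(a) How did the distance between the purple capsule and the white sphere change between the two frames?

+1.2

They were about 2.0 units apart before and 3.2 after — 1.2 units further apart.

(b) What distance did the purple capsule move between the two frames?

1.1

The purple capsule moved from about (9.5, 3.0) to (9.0, 4.0), a distance of √(0.5² + 1.0²) ≈ 1.1.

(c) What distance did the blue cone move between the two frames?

2.0

The blue cone was near (12.0, 5.1) before and (10.3, 6.1) after, so it travelled √(1.7² + 1.0²) ≈ 2.0 units.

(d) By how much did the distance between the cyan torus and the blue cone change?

-4.4

Before: roughly 7.9 units apart; after: 3.5. That's 4.4 units closer together.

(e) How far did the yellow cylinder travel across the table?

2.4

The yellow cylinder was near (1.9, 4.9) before and (2.4, 2.6) after, so it travelled √(0.5² + 2.3²) ≈ 2.4 units.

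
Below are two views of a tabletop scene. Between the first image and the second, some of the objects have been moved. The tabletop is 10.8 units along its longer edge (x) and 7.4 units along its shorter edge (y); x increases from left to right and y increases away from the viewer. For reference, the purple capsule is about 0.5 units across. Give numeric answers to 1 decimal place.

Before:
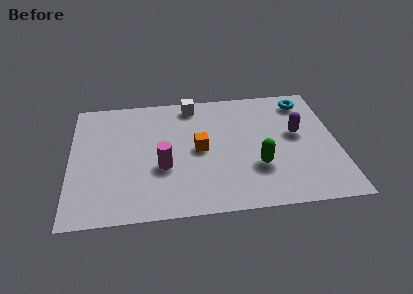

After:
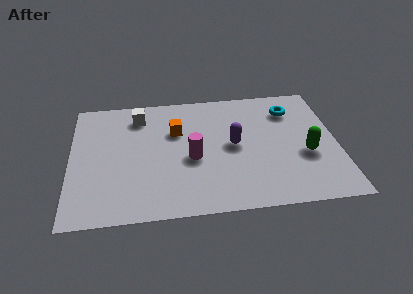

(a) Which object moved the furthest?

the purple capsule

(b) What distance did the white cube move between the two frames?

2.3

The white cube was near (5.0, 6.5) before and (2.8, 6.0) after, so it travelled √(2.2² + 0.5²) ≈ 2.3 units.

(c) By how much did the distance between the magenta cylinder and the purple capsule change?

-3.9

They were about 5.7 units apart before and 1.8 after — 3.9 units closer together.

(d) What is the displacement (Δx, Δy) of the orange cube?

(-0.9, 1.2)

The orange cube was at about (5.2, 3.7) and moved to about (4.3, 4.9).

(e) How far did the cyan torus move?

0.8

The cyan torus was near (9.6, 6.2) before and (9.0, 5.7) after, so it travelled √(0.6² + 0.5²) ≈ 0.8 units.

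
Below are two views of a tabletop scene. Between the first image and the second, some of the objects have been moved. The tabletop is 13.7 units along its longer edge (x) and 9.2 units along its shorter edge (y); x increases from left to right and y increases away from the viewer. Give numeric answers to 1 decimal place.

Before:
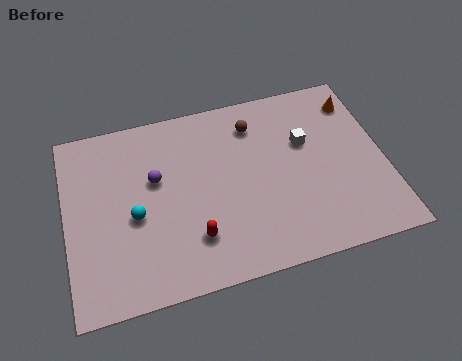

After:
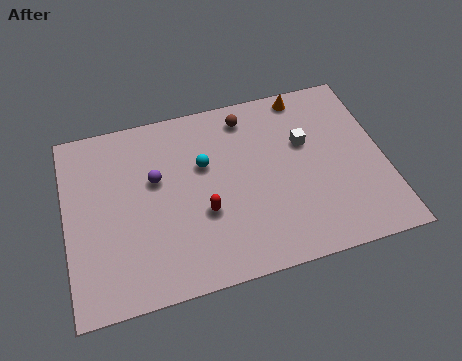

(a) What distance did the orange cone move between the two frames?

2.4

The orange cone was near (12.8, 7.4) before and (10.6, 8.3) after, so it travelled √(2.2² + 0.9²) ≈ 2.4 units.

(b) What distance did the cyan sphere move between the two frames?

3.6

From (2.9, 4.0) to (6.0, 5.8), the cyan sphere covered √(3.1² + 1.8²) ≈ 3.6 units.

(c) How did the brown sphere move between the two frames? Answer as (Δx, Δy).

(-0.3, 0.5)

The brown sphere was at about (8.3, 7.3) and moved to about (8.0, 7.8).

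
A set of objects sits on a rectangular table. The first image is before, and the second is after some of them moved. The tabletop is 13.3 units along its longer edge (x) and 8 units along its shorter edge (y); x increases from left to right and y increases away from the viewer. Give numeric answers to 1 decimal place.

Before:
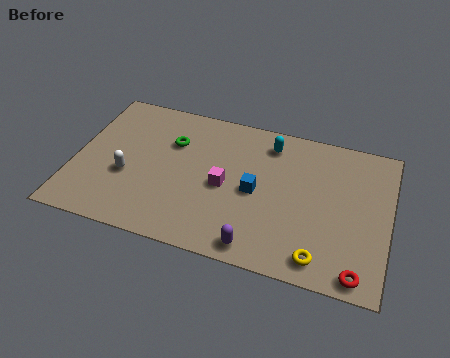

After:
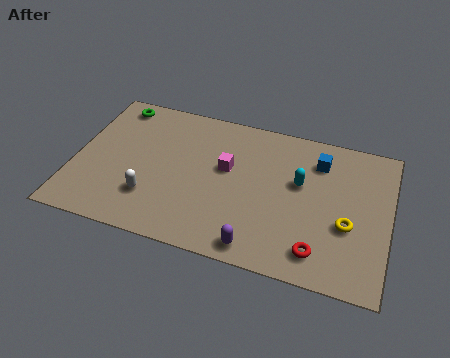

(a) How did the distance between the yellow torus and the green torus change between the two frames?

+3.0

They were about 7.9 units apart before and 10.9 after — 3.0 units further apart.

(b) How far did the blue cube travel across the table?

3.5

The blue cube moved from about (7.7, 3.8) to (10.2, 6.2), a distance of √(2.5² + 2.4²) ≈ 3.5.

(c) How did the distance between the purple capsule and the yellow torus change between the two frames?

+1.6

They were about 2.6 units apart before and 4.2 after — 1.6 units further apart.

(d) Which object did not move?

the purple capsule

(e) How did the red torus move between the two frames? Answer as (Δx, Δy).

(-1.7, 0.6)

The red torus was at about (12.2, 0.8) and moved to about (10.5, 1.4).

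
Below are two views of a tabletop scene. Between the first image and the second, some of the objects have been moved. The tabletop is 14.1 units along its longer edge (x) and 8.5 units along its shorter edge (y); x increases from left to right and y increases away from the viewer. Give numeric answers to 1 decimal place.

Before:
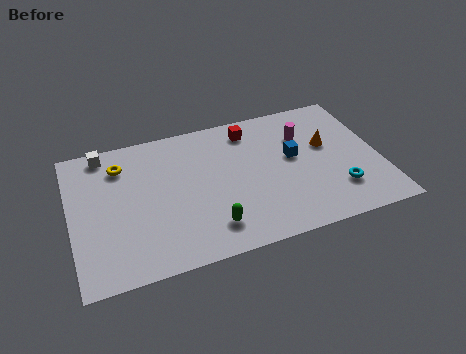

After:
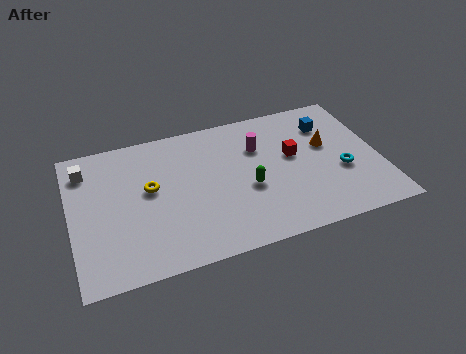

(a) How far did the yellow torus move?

2.2

The yellow torus was near (2.4, 6.6) before and (3.6, 4.8) after, so it travelled √(1.2² + 1.8²) ≈ 2.2 units.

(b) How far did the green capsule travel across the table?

2.6

The green capsule moved from about (6.1, 1.7) to (8.0, 3.5), a distance of √(1.9² + 1.8²) ≈ 2.6.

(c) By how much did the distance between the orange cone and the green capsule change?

-2.5

The distance was about 6.6 in the first image and 4.1 in the second, so they moved 2.5 units closer together.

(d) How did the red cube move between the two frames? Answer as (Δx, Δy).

(1.8, -2.2)

The red cube was at about (8.4, 7.1) and moved to about (10.2, 4.9).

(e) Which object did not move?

the orange cone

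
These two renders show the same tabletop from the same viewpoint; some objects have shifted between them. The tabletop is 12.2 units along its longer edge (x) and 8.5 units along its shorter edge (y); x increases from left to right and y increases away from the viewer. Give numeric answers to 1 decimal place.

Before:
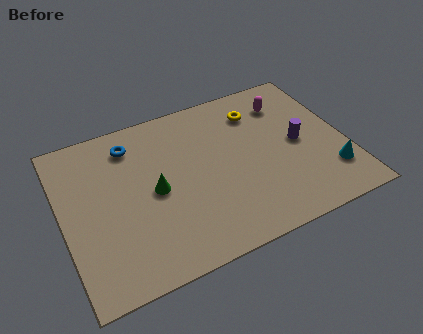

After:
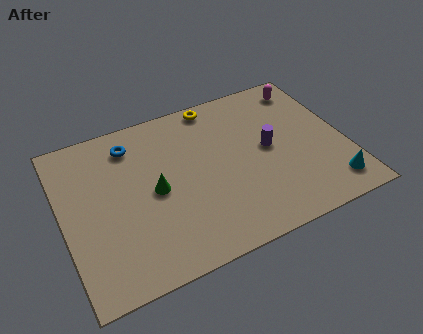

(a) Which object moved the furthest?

the yellow torus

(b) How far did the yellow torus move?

2.0

From (8.7, 6.6) to (7.0, 7.7), the yellow torus covered √(1.7² + 1.1²) ≈ 2.0 units.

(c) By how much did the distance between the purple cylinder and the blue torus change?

-1.3

Before: roughly 7.5 units apart; after: 6.2. That's 1.3 units closer together.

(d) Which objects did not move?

the green cone and the blue torus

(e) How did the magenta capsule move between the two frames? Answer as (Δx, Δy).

(1.0, 0.6)

The magenta capsule started near (10.0, 6.6) and ended near (11.0, 7.2).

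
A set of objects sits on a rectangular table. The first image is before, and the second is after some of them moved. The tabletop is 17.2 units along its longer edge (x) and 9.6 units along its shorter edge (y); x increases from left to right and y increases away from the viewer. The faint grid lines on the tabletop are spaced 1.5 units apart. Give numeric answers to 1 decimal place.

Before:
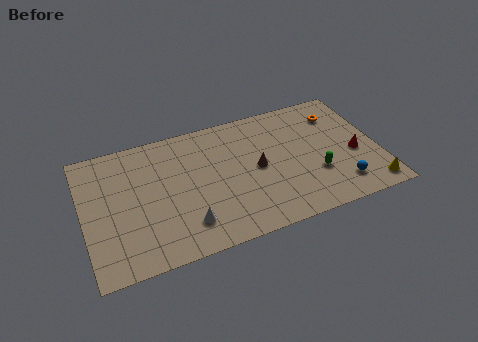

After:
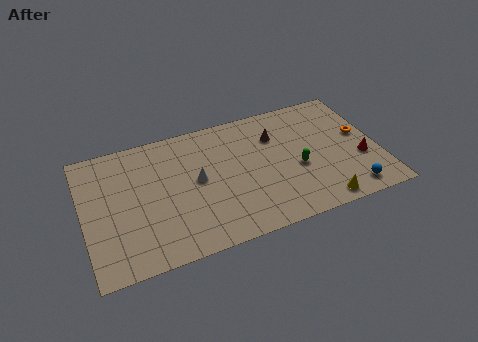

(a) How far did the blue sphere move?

0.8

The blue sphere was near (14.7, 1.9) before and (15.2, 1.3) after, so it travelled √(0.5² + 0.6²) ≈ 0.8 units.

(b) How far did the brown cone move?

2.5

From (10.1, 4.8) to (11.4, 6.9), the brown cone covered √(1.3² + 2.1²) ≈ 2.5 units.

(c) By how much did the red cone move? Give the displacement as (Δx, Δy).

(0.3, -0.5)

From the two frames, the red cone sits at roughly (15.8, 4.0) before and (16.1, 3.5) after.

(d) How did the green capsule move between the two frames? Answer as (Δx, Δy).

(-1.0, 0.8)

The green capsule was at about (13.4, 3.2) and moved to about (12.4, 4.0).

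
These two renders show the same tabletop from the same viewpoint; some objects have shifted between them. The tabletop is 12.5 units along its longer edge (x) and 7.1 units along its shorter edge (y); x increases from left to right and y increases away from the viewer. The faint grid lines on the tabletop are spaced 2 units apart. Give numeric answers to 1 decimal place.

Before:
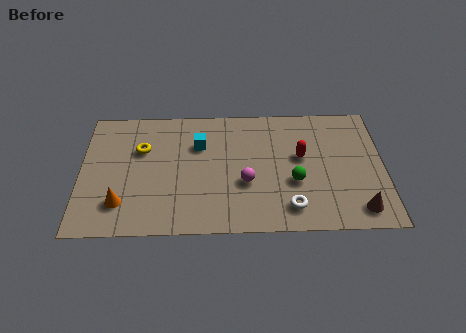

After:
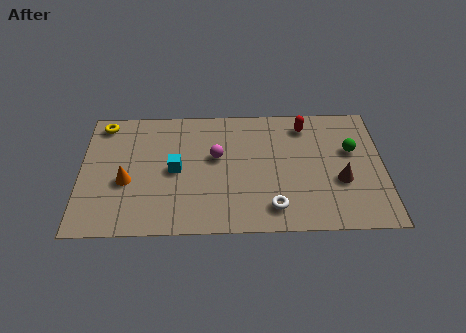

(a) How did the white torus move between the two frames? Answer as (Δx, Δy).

(-0.7, 0.0)

The white torus was at about (8.6, 1.3) and moved to about (7.9, 1.3).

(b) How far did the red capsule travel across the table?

1.8

The red capsule moved from about (9.1, 4.1) to (9.3, 5.9), a distance of √(0.2² + 1.8²) ≈ 1.8.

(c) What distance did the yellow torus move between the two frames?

2.2

The yellow torus was near (2.5, 4.7) before and (0.9, 6.2) after, so it travelled √(1.6² + 1.5²) ≈ 2.2 units.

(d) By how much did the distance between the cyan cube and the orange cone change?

-2.4

The distance was about 4.5 in the first image and 2.1 in the second, so they moved 2.4 units closer together.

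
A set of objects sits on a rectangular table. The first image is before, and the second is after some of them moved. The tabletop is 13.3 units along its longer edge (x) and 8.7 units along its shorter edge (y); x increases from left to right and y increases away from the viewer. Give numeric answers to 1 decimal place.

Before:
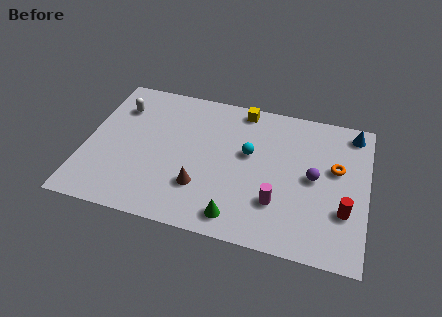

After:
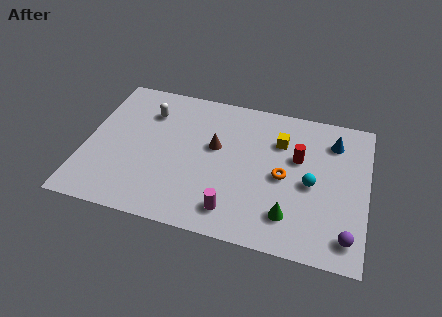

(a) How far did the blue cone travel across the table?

1.2

From (12.5, 7.6) to (11.6, 6.8), the blue cone covered √(0.9² + 0.8²) ≈ 1.2 units.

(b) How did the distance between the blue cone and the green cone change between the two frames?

-3.0

They were about 8.2 units apart before and 5.2 after — 3.0 units closer together.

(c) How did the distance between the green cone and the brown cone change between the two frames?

+2.7

The distance was about 2.2 in the first image and 4.9 in the second, so they moved 2.7 units further apart.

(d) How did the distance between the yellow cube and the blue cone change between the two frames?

-2.7

Before: roughly 5.3 units apart; after: 2.6. That's 2.7 units closer together.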